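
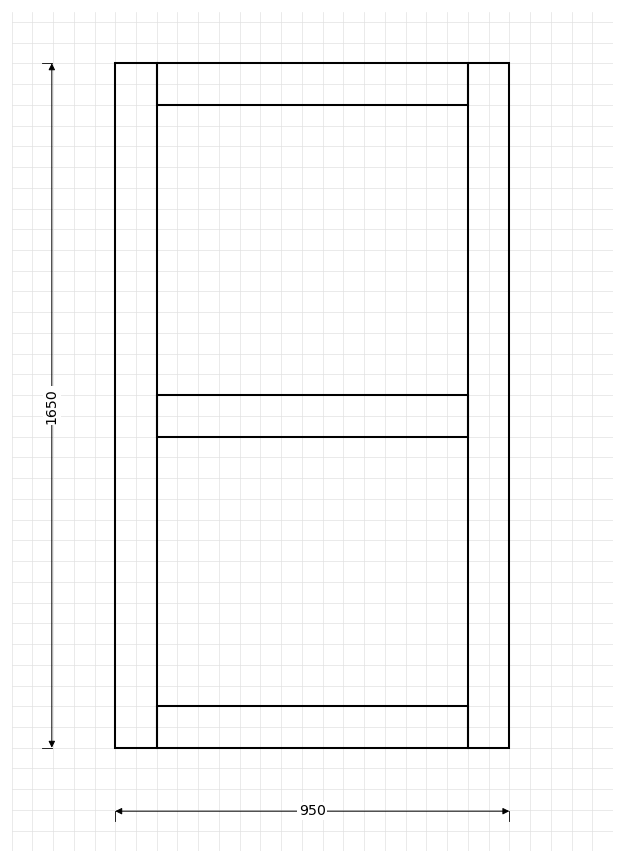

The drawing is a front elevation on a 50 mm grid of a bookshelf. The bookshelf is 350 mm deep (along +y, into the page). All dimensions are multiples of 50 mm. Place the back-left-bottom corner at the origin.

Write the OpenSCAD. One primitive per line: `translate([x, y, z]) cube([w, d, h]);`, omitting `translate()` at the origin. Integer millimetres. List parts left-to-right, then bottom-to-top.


cube([100, 350, 1650]);
translate([100, 0, 0]) cube([750, 350, 100]);
translate([100, 0, 750]) cube([750, 350, 100]);
translate([100, 0, 1550]) cube([750, 350, 100]);
translate([850, 0, 0]) cube([100, 350, 1650]);


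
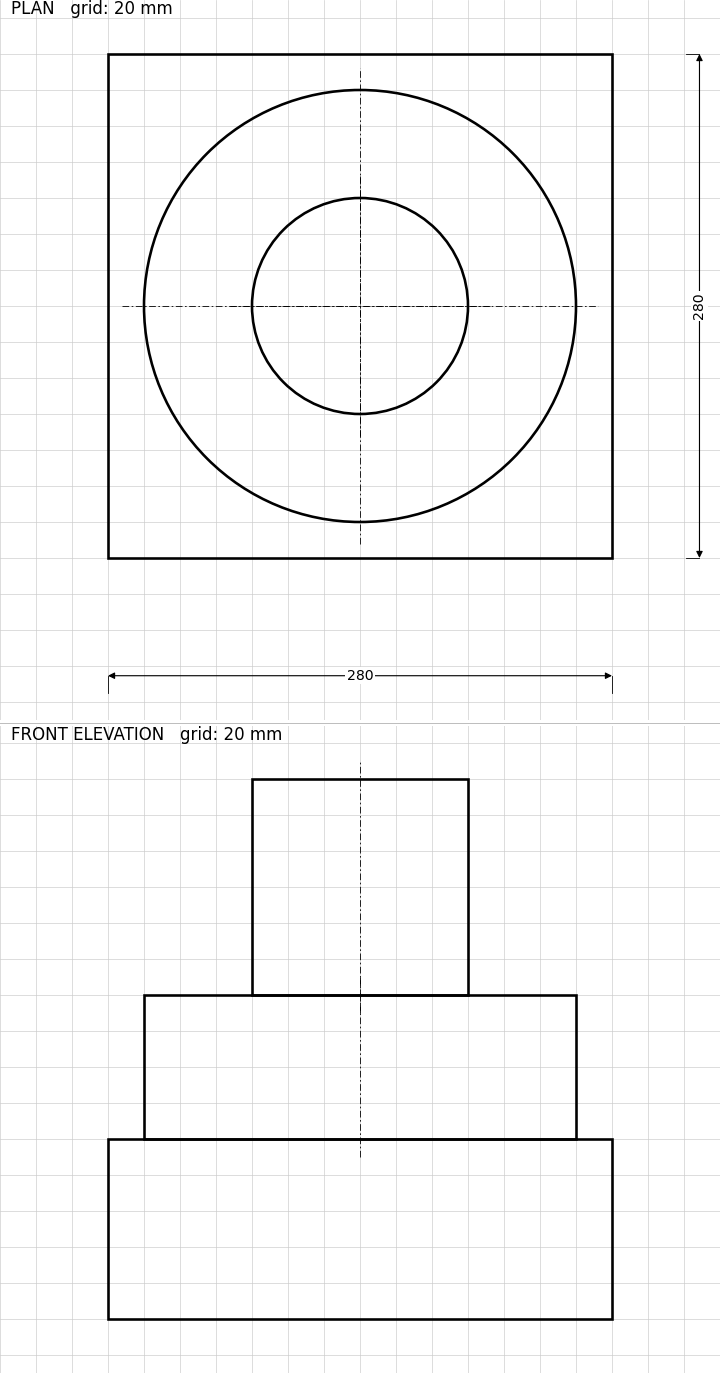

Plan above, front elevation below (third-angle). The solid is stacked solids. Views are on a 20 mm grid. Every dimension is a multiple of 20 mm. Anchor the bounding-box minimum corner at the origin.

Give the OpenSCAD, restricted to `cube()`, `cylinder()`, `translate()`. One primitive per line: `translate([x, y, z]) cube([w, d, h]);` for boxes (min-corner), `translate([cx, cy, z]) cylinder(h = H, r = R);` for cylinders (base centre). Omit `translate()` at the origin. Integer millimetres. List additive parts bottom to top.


cube([280, 280, 100]);
translate([140, 140, 100]) cylinder(h = 80, r = 120);
translate([140, 140, 180]) cylinder(h = 120, r = 60);


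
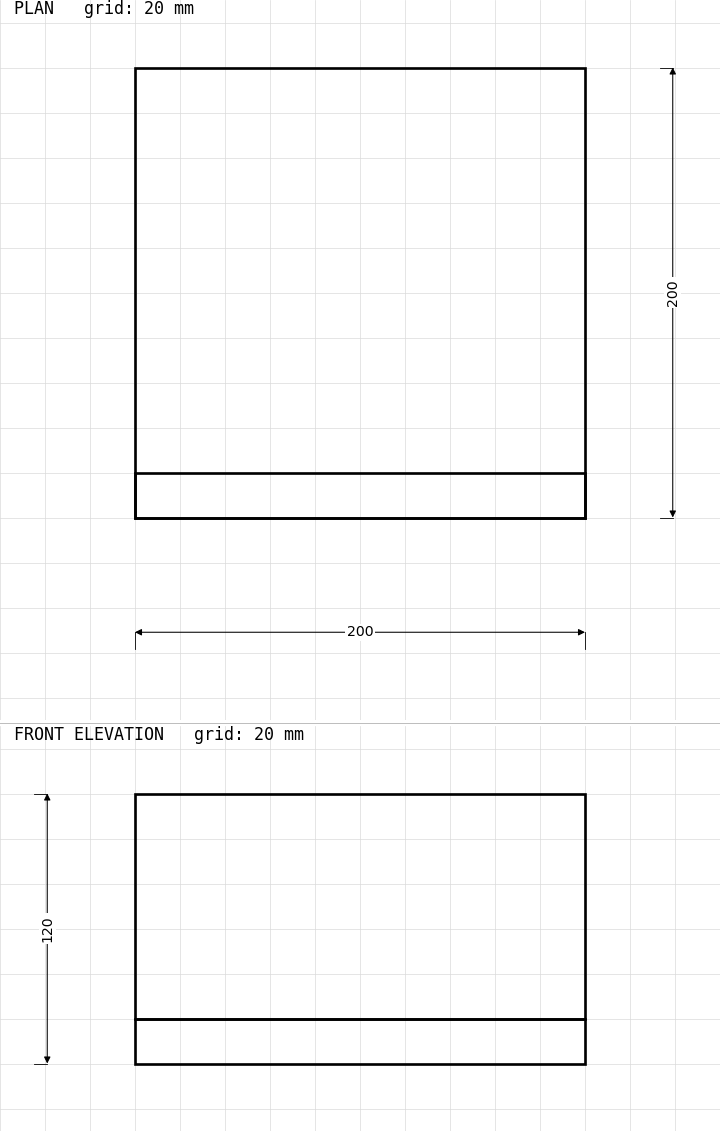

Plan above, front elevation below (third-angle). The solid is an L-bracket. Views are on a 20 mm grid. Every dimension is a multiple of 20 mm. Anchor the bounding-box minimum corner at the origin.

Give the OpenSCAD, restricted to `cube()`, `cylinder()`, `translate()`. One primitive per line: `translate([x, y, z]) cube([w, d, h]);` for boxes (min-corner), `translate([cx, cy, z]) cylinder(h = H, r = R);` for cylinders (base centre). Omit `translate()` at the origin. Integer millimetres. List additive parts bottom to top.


cube([200, 200, 20]);
translate([0, 0, 20]) cube([200, 20, 100]);


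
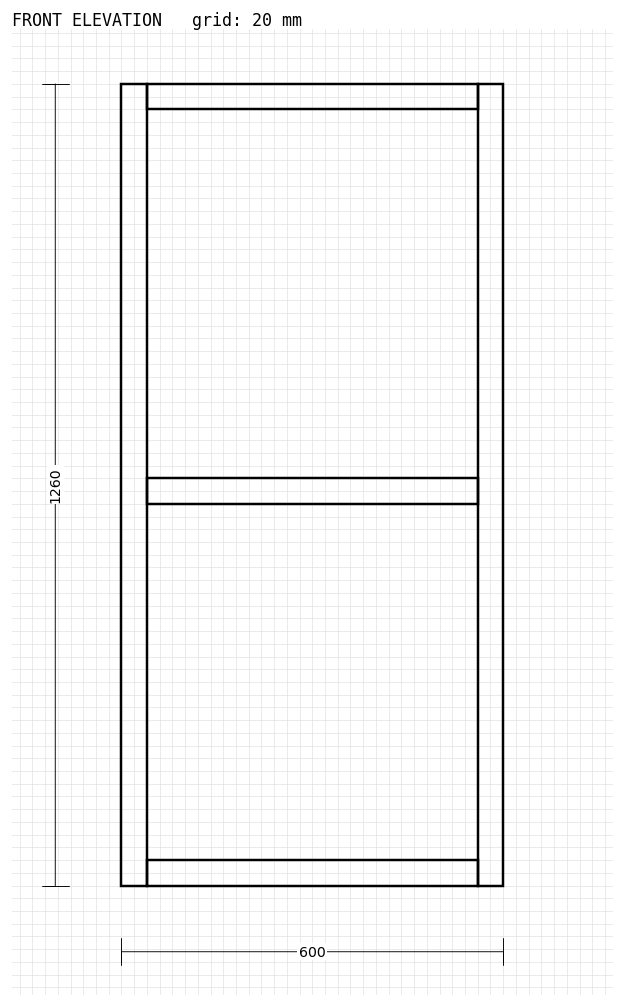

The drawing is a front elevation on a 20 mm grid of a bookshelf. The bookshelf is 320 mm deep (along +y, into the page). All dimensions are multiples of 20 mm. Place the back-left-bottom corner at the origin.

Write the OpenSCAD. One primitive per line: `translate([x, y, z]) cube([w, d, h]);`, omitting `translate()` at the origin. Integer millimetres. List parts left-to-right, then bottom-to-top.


cube([40, 320, 1260]);
translate([40, 0, 0]) cube([520, 320, 40]);
translate([40, 0, 600]) cube([520, 320, 40]);
translate([40, 0, 1220]) cube([520, 320, 40]);
translate([560, 0, 0]) cube([40, 320, 1260]);


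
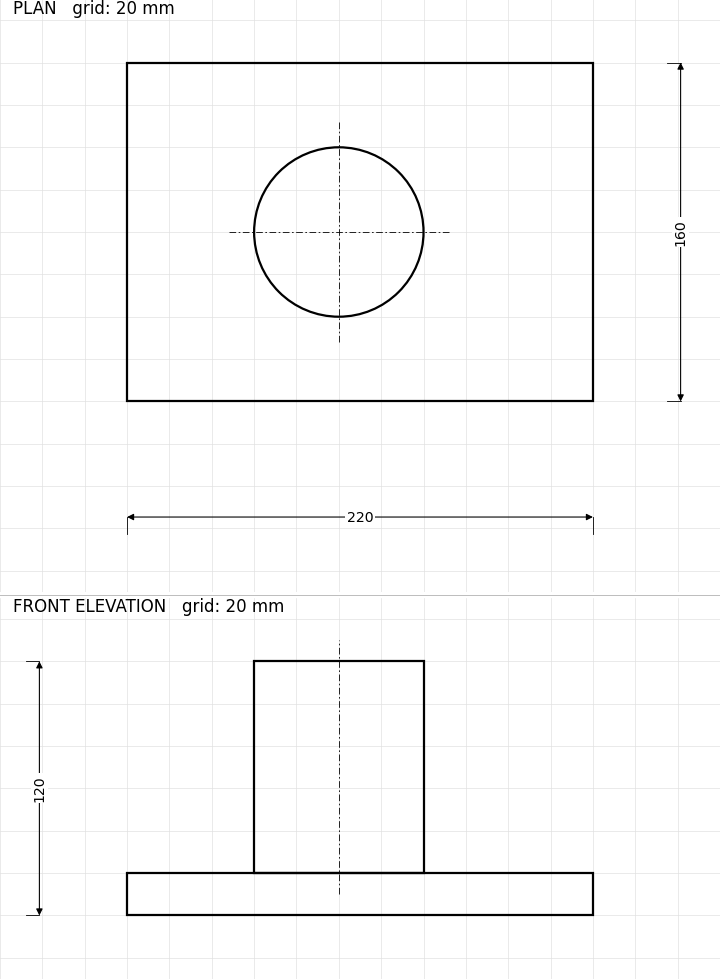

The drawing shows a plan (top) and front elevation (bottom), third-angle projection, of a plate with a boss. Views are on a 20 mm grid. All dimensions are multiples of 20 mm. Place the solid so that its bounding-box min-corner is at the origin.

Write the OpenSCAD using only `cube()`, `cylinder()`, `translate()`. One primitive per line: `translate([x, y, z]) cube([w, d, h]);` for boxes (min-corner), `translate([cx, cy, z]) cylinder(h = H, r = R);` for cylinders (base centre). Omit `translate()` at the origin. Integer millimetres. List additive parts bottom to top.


cube([220, 160, 20]);
translate([100, 80, 20]) cylinder(h = 100, r = 40);


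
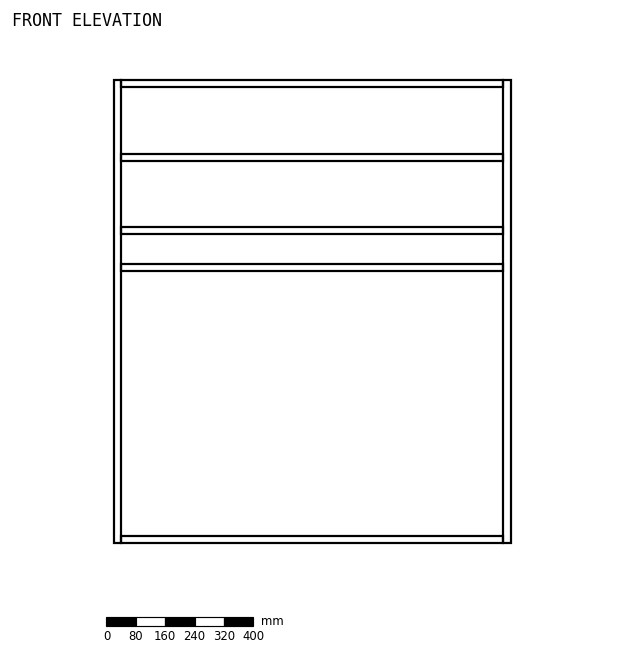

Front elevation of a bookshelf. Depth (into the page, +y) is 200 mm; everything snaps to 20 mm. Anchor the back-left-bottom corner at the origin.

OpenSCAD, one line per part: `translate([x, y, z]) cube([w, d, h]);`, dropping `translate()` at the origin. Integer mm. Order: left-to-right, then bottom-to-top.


cube([20, 200, 1260]);
translate([20, 0, 0]) cube([1040, 200, 20]);
translate([20, 0, 740]) cube([1040, 200, 20]);
translate([20, 0, 840]) cube([1040, 200, 20]);
translate([20, 0, 1040]) cube([1040, 200, 20]);
translate([20, 0, 1240]) cube([1040, 200, 20]);
translate([1060, 0, 0]) cube([20, 200, 1260]);


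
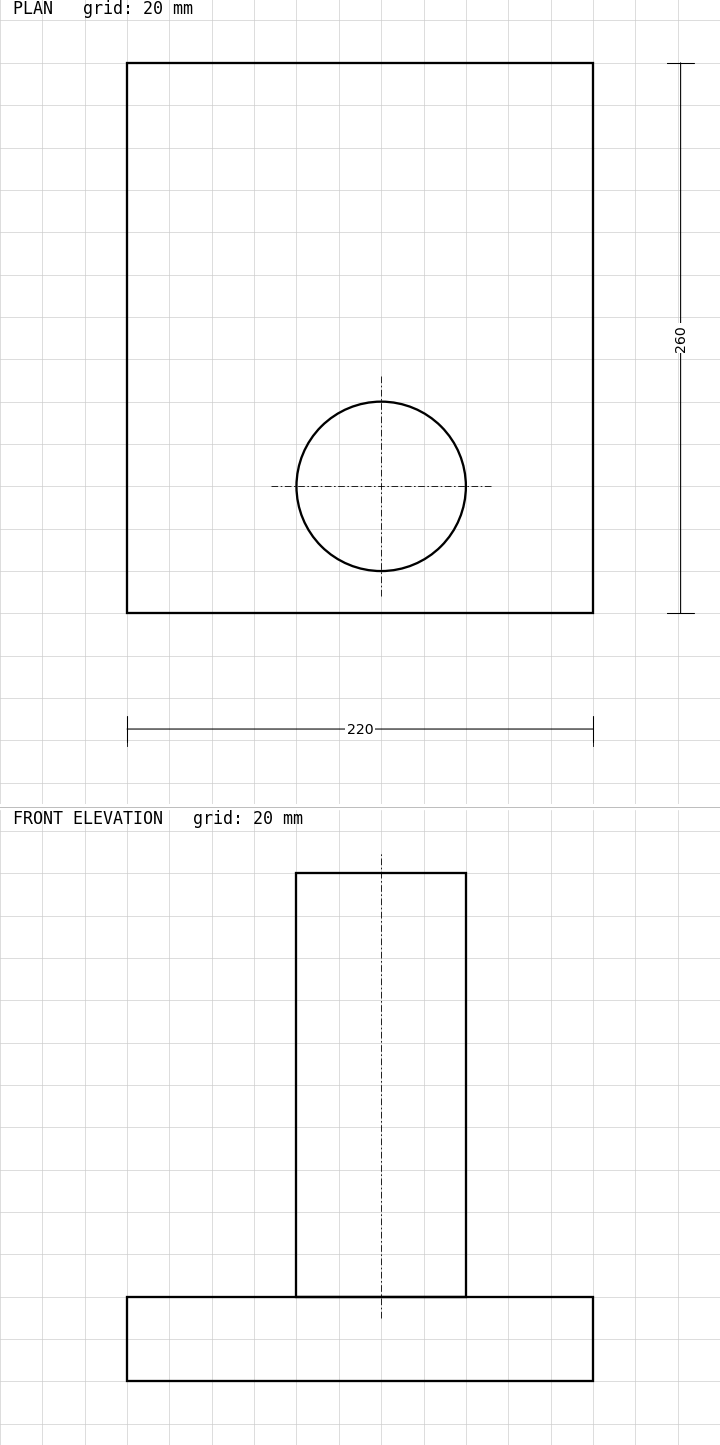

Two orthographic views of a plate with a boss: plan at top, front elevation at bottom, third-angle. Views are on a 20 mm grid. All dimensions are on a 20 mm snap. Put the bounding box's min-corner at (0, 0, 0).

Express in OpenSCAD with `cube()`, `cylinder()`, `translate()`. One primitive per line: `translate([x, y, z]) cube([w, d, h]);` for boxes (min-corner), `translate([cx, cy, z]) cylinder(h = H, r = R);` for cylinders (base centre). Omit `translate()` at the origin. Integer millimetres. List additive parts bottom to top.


cube([220, 260, 40]);
translate([120, 60, 40]) cylinder(h = 200, r = 40);


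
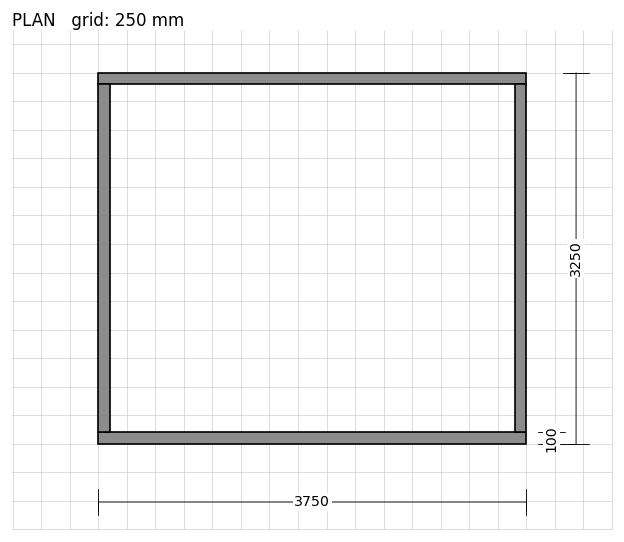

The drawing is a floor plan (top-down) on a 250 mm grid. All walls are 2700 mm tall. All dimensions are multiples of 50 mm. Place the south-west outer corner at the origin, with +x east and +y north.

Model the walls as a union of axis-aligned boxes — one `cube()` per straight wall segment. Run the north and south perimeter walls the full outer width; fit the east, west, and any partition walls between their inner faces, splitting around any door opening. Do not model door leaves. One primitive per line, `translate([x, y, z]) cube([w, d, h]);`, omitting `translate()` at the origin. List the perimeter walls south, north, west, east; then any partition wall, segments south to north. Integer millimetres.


cube([3750, 100, 2700]);
translate([0, 3150, 0]) cube([3750, 100, 2700]);
translate([0, 100, 0]) cube([100, 3050, 2700]);
translate([3650, 100, 0]) cube([100, 3050, 2700]);


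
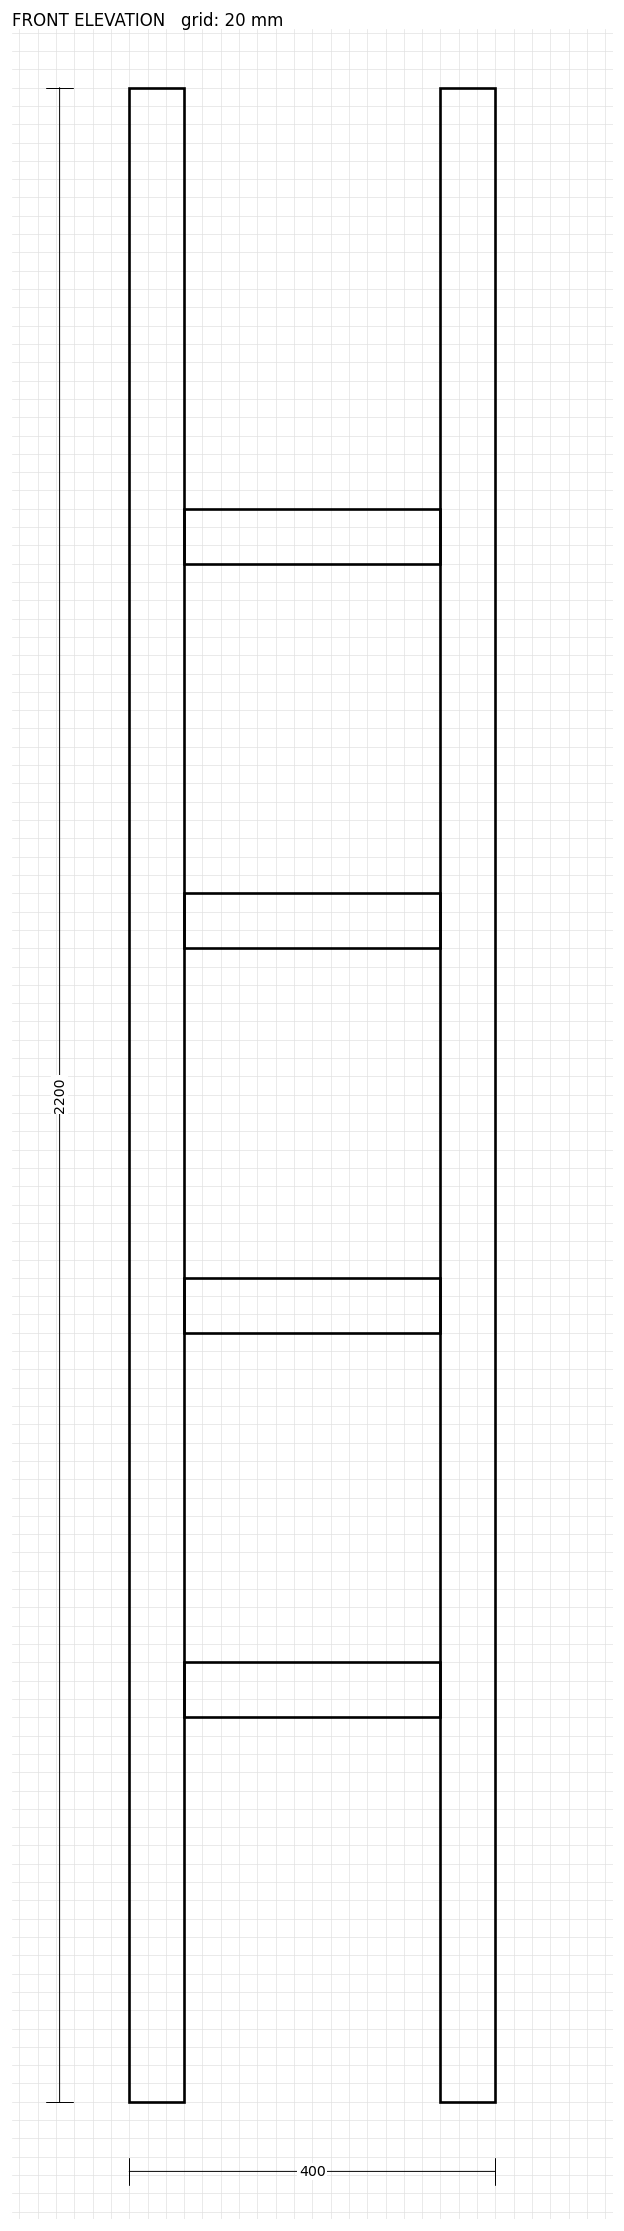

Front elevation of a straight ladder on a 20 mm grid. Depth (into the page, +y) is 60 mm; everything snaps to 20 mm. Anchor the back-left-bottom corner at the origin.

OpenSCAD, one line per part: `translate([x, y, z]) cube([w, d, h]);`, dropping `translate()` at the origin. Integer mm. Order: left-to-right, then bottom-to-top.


cube([60, 60, 2200]);
translate([60, 0, 420]) cube([280, 60, 60]);
translate([60, 0, 840]) cube([280, 60, 60]);
translate([60, 0, 1260]) cube([280, 60, 60]);
translate([60, 0, 1680]) cube([280, 60, 60]);
translate([340, 0, 0]) cube([60, 60, 2200]);


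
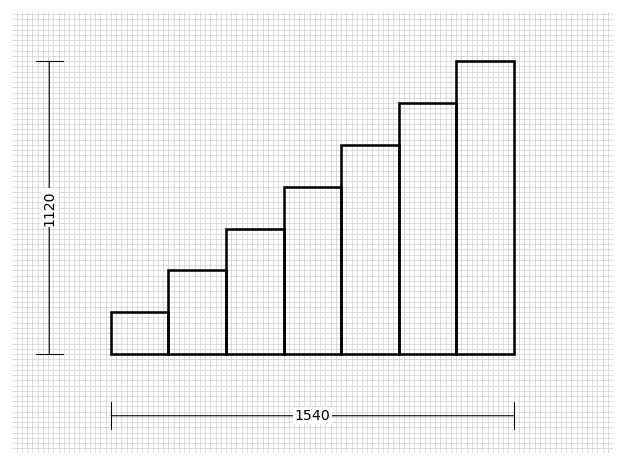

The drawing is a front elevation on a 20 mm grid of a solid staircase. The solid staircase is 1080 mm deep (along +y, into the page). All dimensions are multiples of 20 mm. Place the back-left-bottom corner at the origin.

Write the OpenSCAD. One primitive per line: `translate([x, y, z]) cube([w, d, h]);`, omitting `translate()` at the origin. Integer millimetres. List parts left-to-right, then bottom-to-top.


cube([220, 1080, 160]);
translate([220, 0, 0]) cube([220, 1080, 320]);
translate([440, 0, 0]) cube([220, 1080, 480]);
translate([660, 0, 0]) cube([220, 1080, 640]);
translate([880, 0, 0]) cube([220, 1080, 800]);
translate([1100, 0, 0]) cube([220, 1080, 960]);
translate([1320, 0, 0]) cube([220, 1080, 1120]);


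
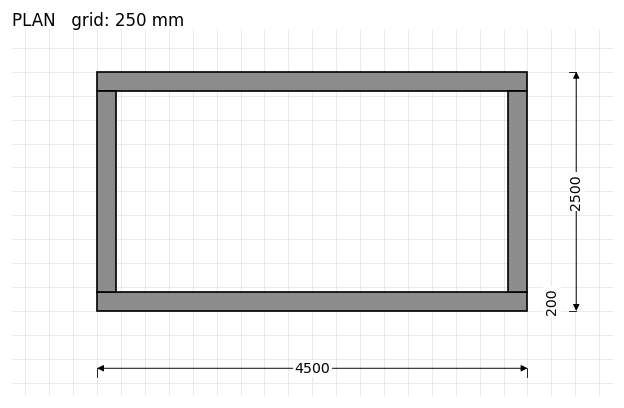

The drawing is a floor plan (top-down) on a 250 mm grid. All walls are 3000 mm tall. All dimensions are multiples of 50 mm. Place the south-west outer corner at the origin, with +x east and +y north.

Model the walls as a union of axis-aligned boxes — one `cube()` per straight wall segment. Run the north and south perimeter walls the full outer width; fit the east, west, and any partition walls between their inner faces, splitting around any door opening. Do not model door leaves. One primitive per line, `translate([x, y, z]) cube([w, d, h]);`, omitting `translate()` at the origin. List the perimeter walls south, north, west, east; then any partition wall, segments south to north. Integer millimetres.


cube([4500, 200, 3000]);
translate([0, 2300, 0]) cube([4500, 200, 3000]);
translate([0, 200, 0]) cube([200, 2100, 3000]);
translate([4300, 200, 0]) cube([200, 2100, 3000]);


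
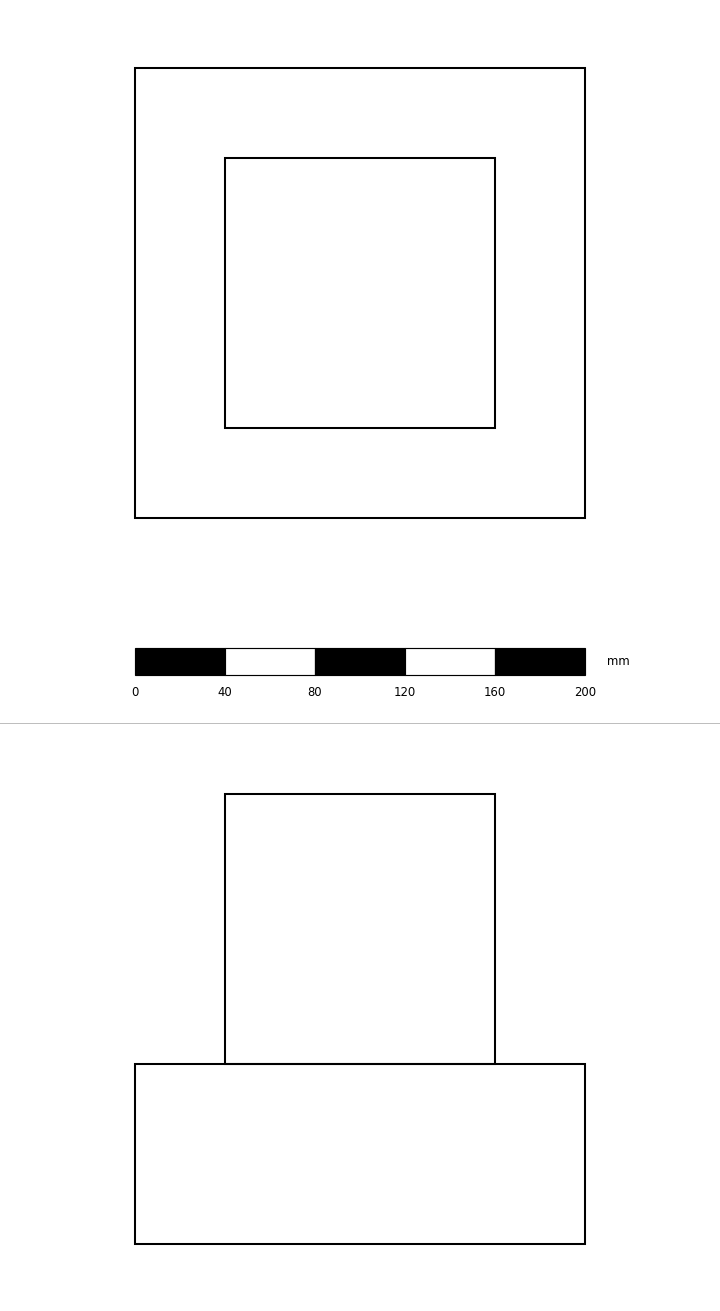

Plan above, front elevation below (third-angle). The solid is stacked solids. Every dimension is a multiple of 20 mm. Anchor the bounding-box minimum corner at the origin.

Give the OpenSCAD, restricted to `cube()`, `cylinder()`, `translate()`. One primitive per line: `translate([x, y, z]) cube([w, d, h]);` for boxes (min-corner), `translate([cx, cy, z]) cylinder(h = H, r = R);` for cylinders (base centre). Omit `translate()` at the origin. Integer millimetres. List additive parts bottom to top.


cube([200, 200, 80]);
translate([40, 40, 80]) cube([120, 120, 120]);


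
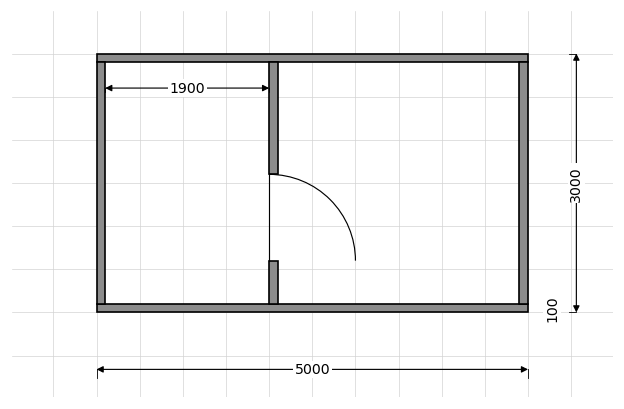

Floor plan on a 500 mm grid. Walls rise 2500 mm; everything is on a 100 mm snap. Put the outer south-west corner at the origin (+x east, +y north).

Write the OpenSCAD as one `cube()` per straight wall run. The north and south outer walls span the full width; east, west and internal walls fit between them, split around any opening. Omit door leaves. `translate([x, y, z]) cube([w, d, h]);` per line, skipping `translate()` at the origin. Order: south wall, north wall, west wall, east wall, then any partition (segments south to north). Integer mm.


cube([5000, 100, 2500]);
translate([0, 2900, 0]) cube([5000, 100, 2500]);
translate([0, 100, 0]) cube([100, 2800, 2500]);
translate([4900, 100, 0]) cube([100, 2800, 2500]);
translate([2000, 100, 0]) cube([100, 500, 2500]);
translate([2000, 1600, 0]) cube([100, 1300, 2500]);


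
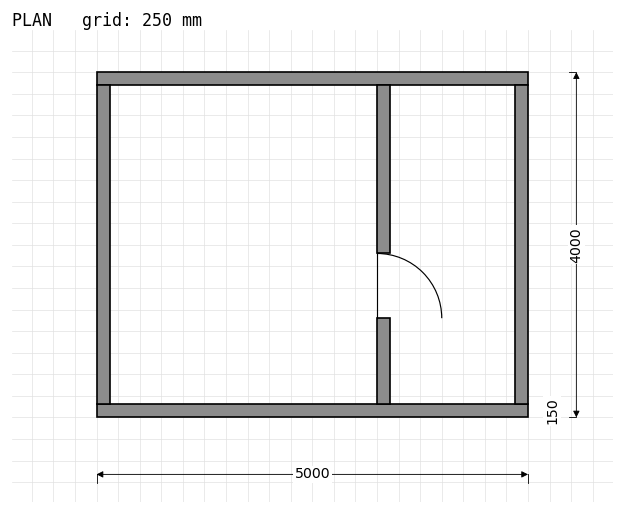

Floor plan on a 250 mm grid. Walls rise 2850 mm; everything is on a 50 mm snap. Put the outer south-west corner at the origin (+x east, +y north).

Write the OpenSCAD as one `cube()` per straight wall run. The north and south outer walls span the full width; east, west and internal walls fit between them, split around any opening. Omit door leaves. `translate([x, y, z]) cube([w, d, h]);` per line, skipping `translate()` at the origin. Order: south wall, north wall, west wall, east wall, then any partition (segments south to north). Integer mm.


cube([5000, 150, 2850]);
translate([0, 3850, 0]) cube([5000, 150, 2850]);
translate([0, 150, 0]) cube([150, 3700, 2850]);
translate([4850, 150, 0]) cube([150, 3700, 2850]);
translate([3250, 150, 0]) cube([150, 1000, 2850]);
translate([3250, 1900, 0]) cube([150, 1950, 2850]);


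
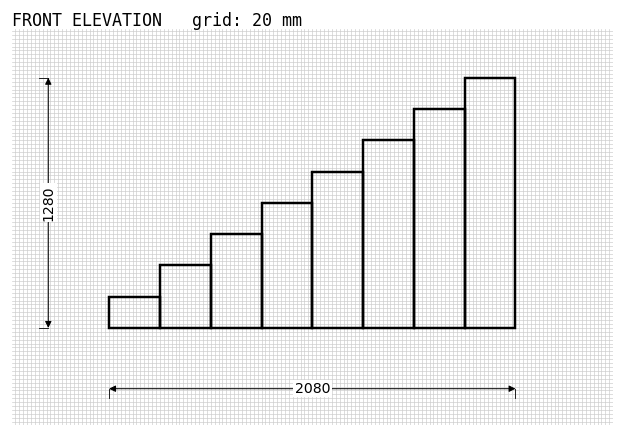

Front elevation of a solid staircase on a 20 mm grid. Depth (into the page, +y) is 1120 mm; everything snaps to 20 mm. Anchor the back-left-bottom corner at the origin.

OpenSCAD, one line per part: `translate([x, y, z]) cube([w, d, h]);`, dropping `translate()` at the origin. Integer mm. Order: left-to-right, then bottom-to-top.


cube([260, 1120, 160]);
translate([260, 0, 0]) cube([260, 1120, 320]);
translate([520, 0, 0]) cube([260, 1120, 480]);
translate([780, 0, 0]) cube([260, 1120, 640]);
translate([1040, 0, 0]) cube([260, 1120, 800]);
translate([1300, 0, 0]) cube([260, 1120, 960]);
translate([1560, 0, 0]) cube([260, 1120, 1120]);
translate([1820, 0, 0]) cube([260, 1120, 1280]);


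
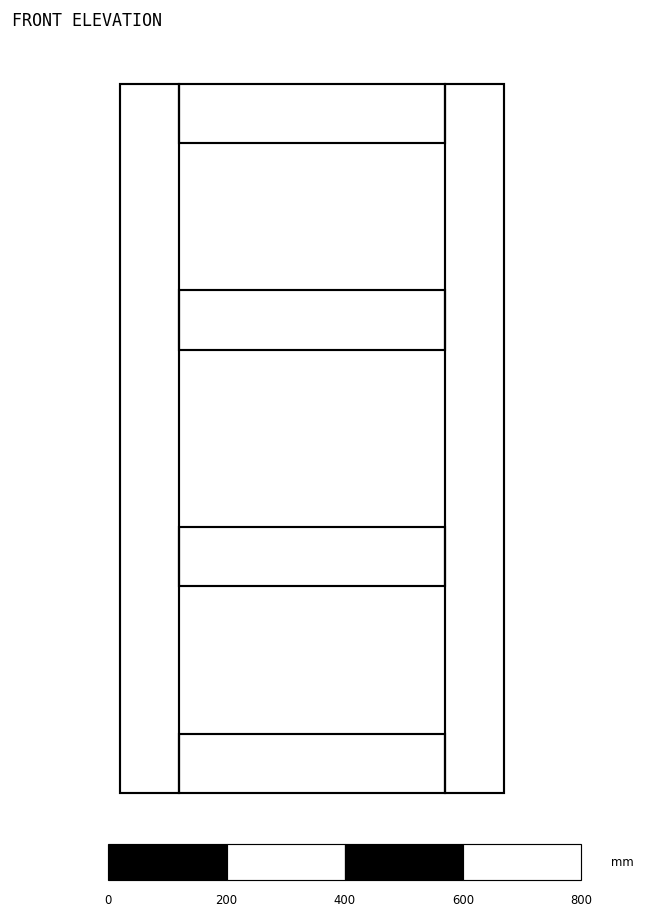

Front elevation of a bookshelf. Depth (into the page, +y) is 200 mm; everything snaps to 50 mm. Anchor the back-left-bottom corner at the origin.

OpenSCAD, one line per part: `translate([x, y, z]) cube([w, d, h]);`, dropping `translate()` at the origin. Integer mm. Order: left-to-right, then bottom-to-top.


cube([100, 200, 1200]);
translate([100, 0, 0]) cube([450, 200, 100]);
translate([100, 0, 350]) cube([450, 200, 100]);
translate([100, 0, 750]) cube([450, 200, 100]);
translate([100, 0, 1100]) cube([450, 200, 100]);
translate([550, 0, 0]) cube([100, 200, 1200]);


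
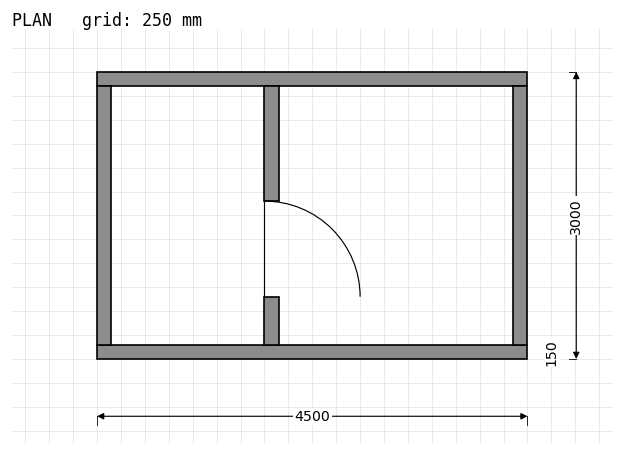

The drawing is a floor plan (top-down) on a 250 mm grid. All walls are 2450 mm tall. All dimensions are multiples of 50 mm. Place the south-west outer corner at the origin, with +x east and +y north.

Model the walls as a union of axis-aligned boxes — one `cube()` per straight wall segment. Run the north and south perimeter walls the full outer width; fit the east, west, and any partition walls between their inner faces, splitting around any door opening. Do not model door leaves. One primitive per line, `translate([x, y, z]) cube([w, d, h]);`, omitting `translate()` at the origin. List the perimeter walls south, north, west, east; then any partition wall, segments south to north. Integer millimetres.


cube([4500, 150, 2450]);
translate([0, 2850, 0]) cube([4500, 150, 2450]);
translate([0, 150, 0]) cube([150, 2700, 2450]);
translate([4350, 150, 0]) cube([150, 2700, 2450]);
translate([1750, 150, 0]) cube([150, 500, 2450]);
translate([1750, 1650, 0]) cube([150, 1200, 2450]);


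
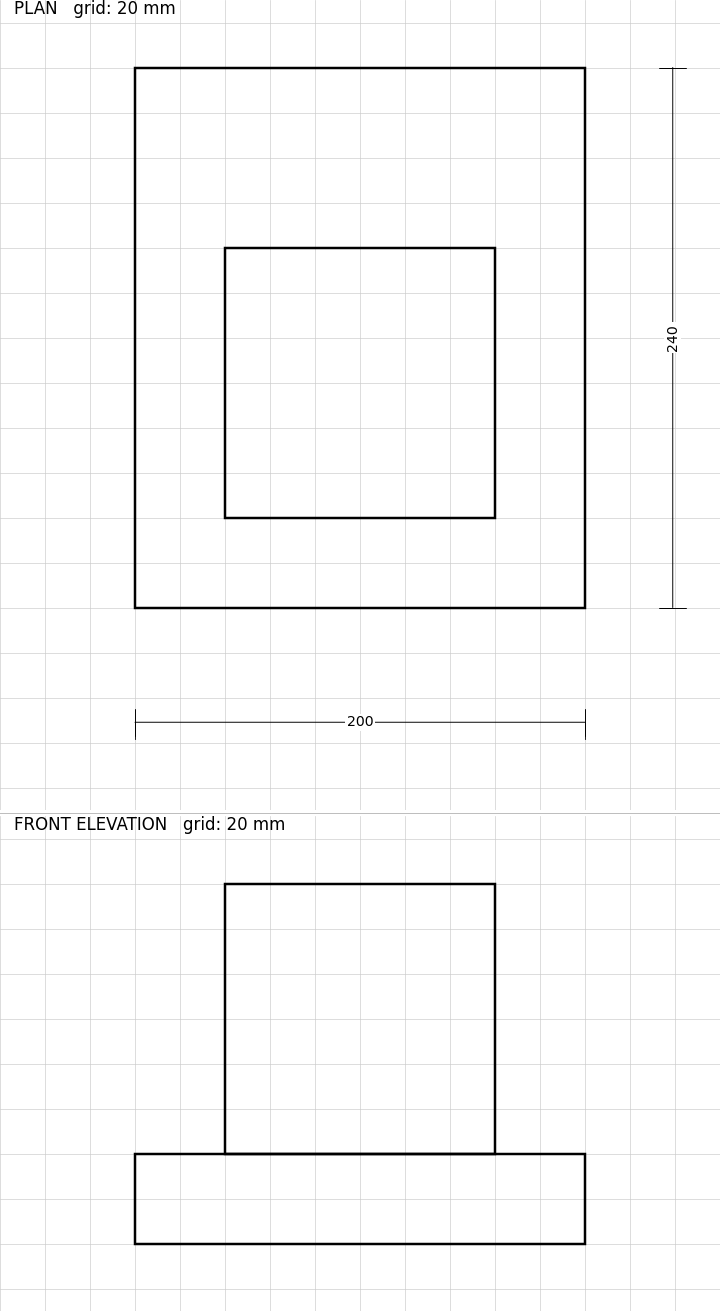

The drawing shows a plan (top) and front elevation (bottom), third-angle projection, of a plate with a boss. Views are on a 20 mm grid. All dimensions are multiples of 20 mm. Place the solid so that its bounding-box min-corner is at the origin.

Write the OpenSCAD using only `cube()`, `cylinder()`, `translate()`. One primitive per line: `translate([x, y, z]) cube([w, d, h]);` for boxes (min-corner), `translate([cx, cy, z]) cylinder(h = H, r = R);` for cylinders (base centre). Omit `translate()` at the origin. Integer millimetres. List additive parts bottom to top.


cube([200, 240, 40]);
translate([40, 40, 40]) cube([120, 120, 120]);


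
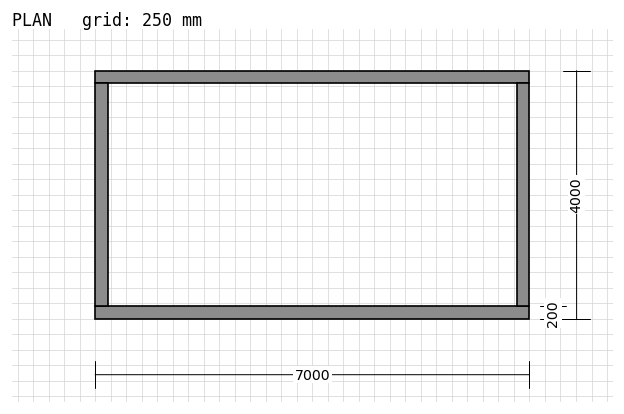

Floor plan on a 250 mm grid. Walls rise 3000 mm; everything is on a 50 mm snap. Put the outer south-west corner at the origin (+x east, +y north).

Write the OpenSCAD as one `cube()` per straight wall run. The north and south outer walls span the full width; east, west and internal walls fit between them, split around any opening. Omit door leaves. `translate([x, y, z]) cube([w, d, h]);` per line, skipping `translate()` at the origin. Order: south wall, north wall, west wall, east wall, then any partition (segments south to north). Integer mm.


cube([7000, 200, 3000]);
translate([0, 3800, 0]) cube([7000, 200, 3000]);
translate([0, 200, 0]) cube([200, 3600, 3000]);
translate([6800, 200, 0]) cube([200, 3600, 3000]);


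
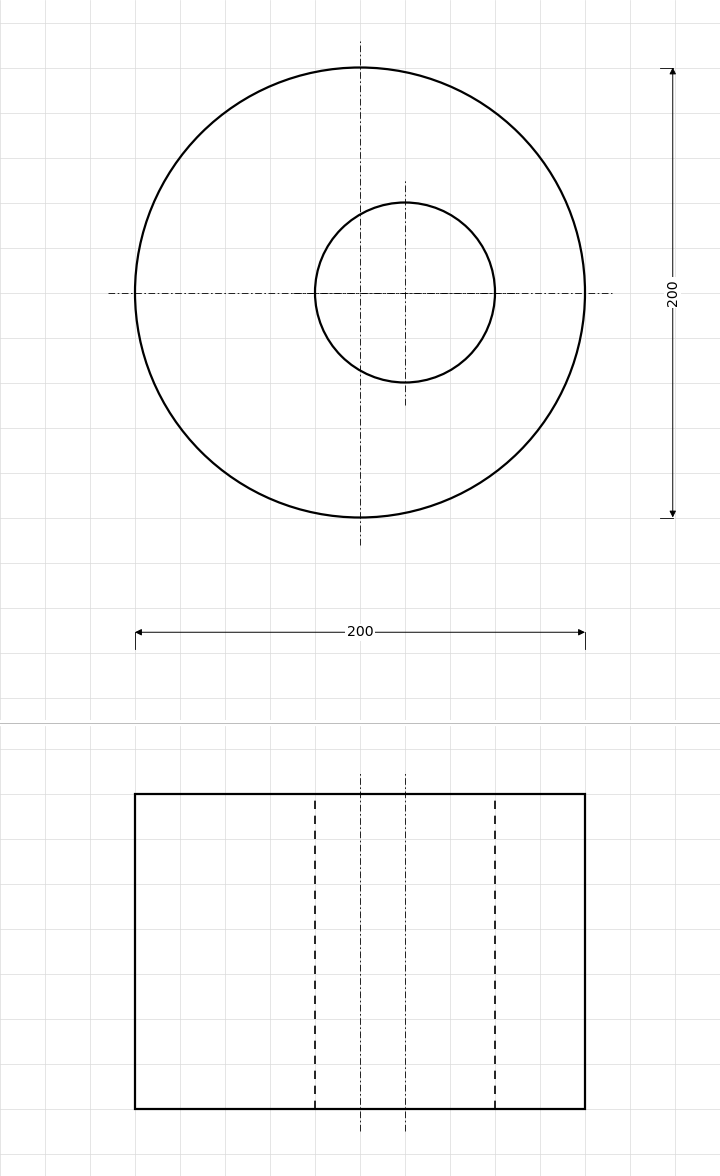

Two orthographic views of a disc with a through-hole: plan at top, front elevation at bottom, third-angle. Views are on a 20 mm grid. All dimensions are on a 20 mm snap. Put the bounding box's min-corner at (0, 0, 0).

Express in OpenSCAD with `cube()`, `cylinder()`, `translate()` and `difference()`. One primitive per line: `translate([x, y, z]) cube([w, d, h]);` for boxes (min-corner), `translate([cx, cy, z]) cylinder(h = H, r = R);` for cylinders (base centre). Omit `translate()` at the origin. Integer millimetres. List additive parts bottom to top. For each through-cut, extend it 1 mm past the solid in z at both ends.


difference() {
  translate([100, 100, 0]) cylinder(h = 140, r = 100);
  translate([120, 100, -1]) cylinder(h = 142, r = 40);
}


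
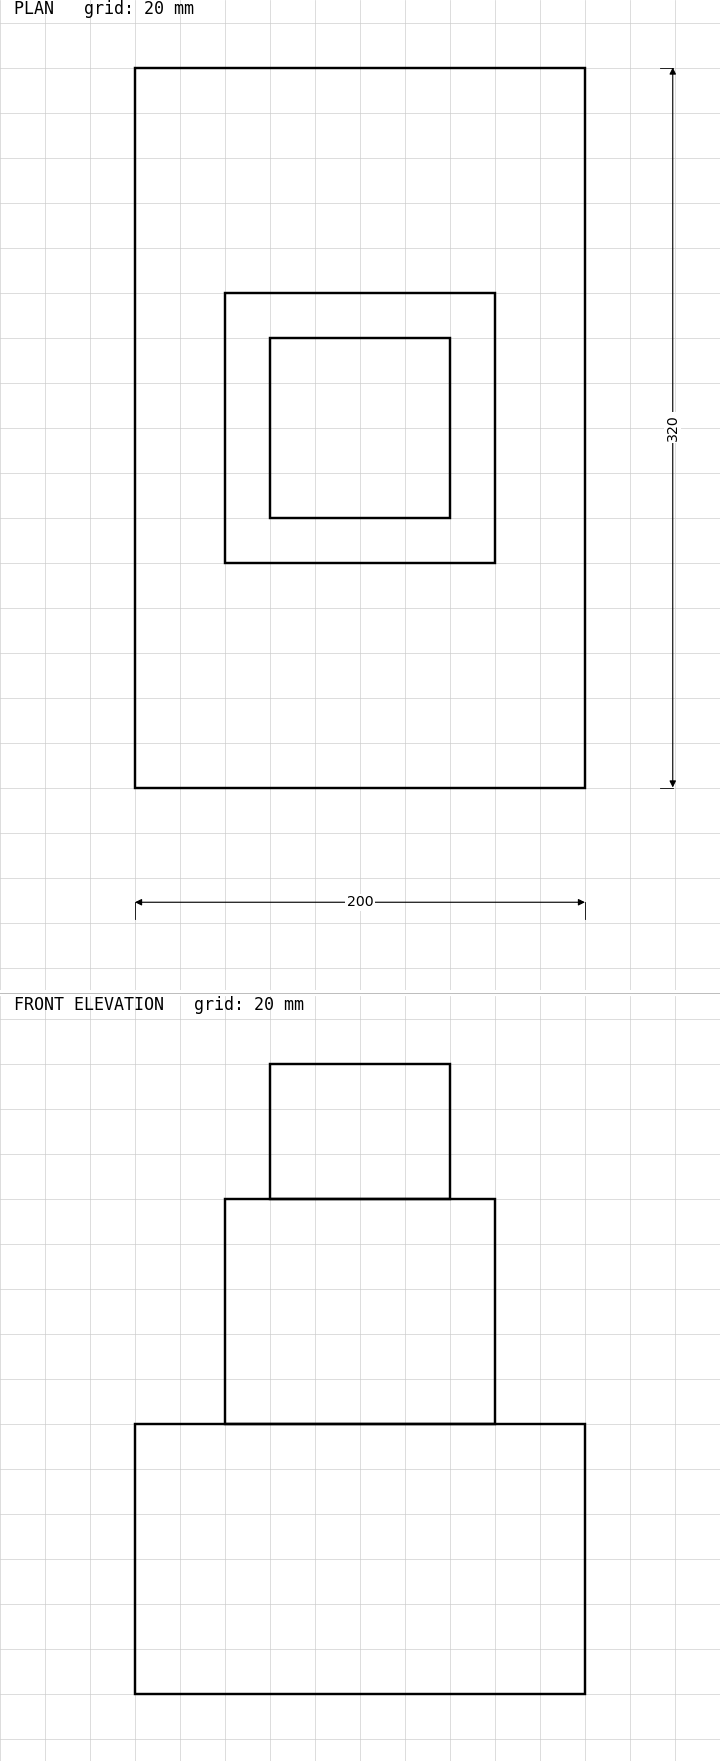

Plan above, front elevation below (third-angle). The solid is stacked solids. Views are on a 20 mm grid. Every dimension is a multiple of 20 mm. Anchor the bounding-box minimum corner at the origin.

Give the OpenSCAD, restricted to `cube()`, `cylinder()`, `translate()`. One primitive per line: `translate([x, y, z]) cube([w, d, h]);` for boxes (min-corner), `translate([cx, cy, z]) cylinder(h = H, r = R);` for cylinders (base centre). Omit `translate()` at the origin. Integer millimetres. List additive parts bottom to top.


cube([200, 320, 120]);
translate([40, 100, 120]) cube([120, 120, 100]);
translate([60, 120, 220]) cube([80, 80, 60]);


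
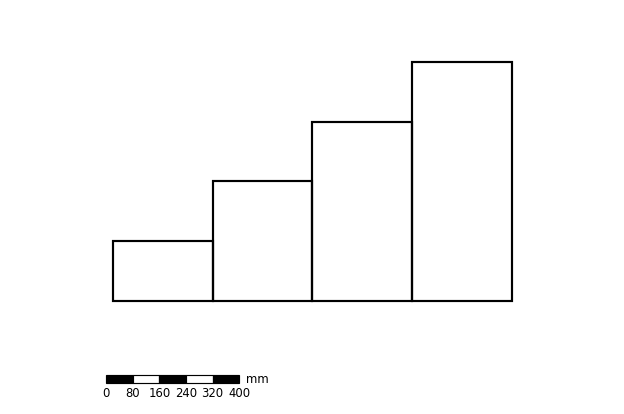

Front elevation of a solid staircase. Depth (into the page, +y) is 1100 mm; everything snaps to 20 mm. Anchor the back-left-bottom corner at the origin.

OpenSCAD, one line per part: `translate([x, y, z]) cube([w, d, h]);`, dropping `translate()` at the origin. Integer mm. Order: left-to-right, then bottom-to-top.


cube([300, 1100, 180]);
translate([300, 0, 0]) cube([300, 1100, 360]);
translate([600, 0, 0]) cube([300, 1100, 540]);
translate([900, 0, 0]) cube([300, 1100, 720]);


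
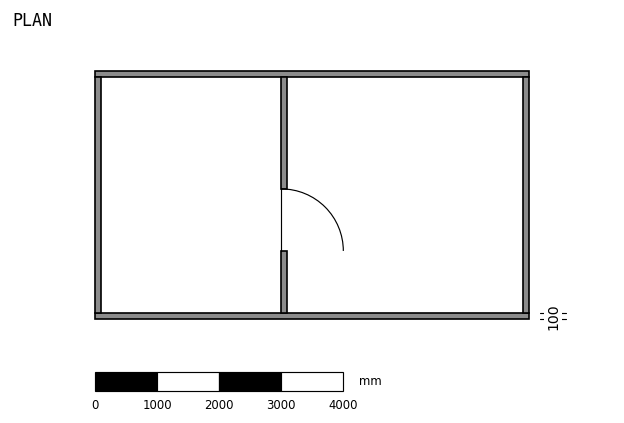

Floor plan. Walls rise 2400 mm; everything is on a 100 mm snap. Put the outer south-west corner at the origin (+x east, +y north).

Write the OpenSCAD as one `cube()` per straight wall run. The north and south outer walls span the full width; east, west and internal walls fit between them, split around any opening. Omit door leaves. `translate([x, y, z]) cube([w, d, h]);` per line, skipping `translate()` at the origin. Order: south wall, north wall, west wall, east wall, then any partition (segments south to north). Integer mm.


cube([7000, 100, 2400]);
translate([0, 3900, 0]) cube([7000, 100, 2400]);
translate([0, 100, 0]) cube([100, 3800, 2400]);
translate([6900, 100, 0]) cube([100, 3800, 2400]);
translate([3000, 100, 0]) cube([100, 1000, 2400]);
translate([3000, 2100, 0]) cube([100, 1800, 2400]);


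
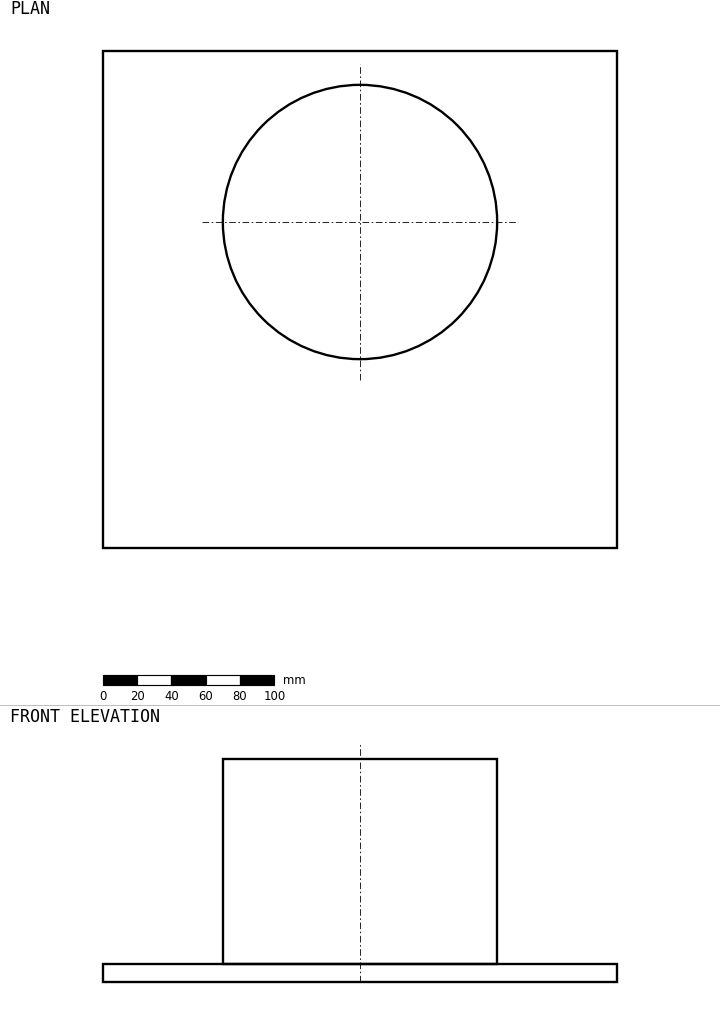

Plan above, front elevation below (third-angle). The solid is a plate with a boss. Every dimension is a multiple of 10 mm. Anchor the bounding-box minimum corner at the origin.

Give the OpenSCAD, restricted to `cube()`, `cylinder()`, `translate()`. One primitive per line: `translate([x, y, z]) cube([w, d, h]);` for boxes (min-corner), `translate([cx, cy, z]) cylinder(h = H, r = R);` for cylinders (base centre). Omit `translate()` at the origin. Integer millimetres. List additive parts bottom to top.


cube([300, 290, 10]);
translate([150, 190, 10]) cylinder(h = 120, r = 80);


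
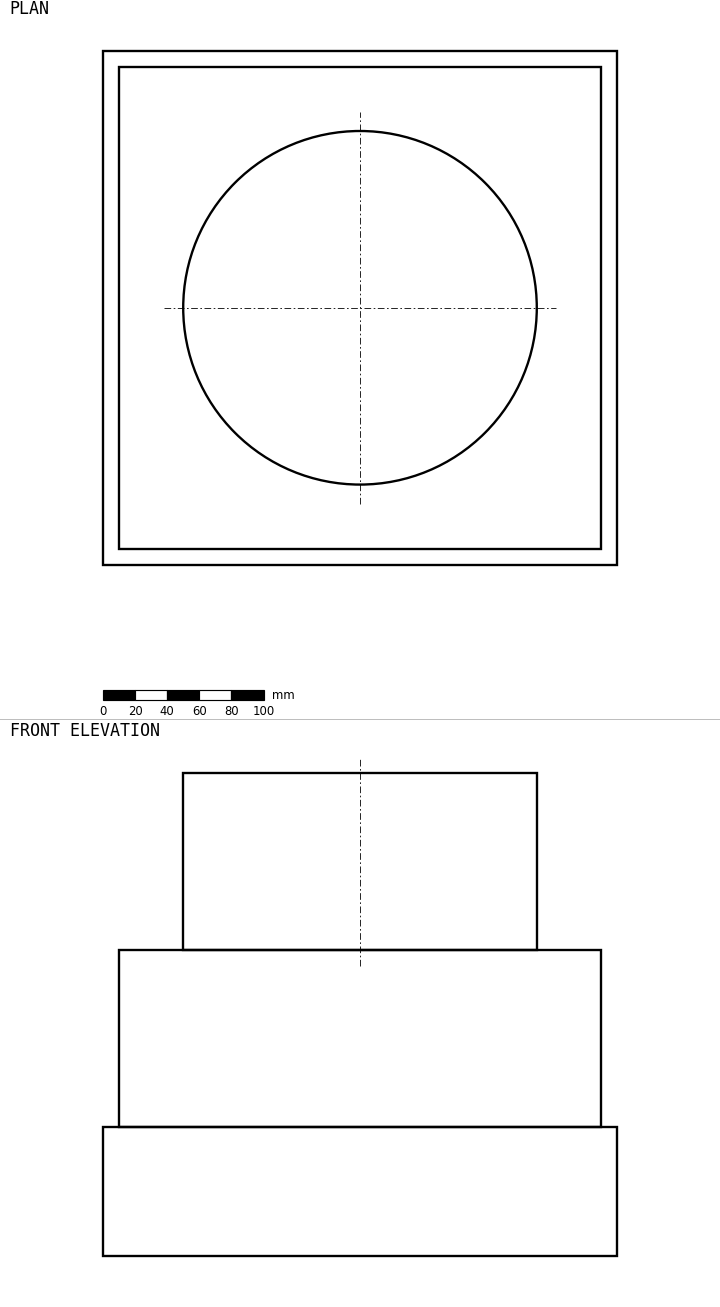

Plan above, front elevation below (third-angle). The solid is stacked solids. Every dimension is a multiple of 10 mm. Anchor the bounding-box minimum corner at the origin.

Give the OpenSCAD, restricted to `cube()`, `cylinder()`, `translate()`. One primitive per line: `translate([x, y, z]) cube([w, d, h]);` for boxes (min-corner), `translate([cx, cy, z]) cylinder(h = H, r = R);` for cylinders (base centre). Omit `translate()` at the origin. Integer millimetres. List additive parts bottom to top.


cube([320, 320, 80]);
translate([10, 10, 80]) cube([300, 300, 110]);
translate([160, 160, 190]) cylinder(h = 110, r = 110);


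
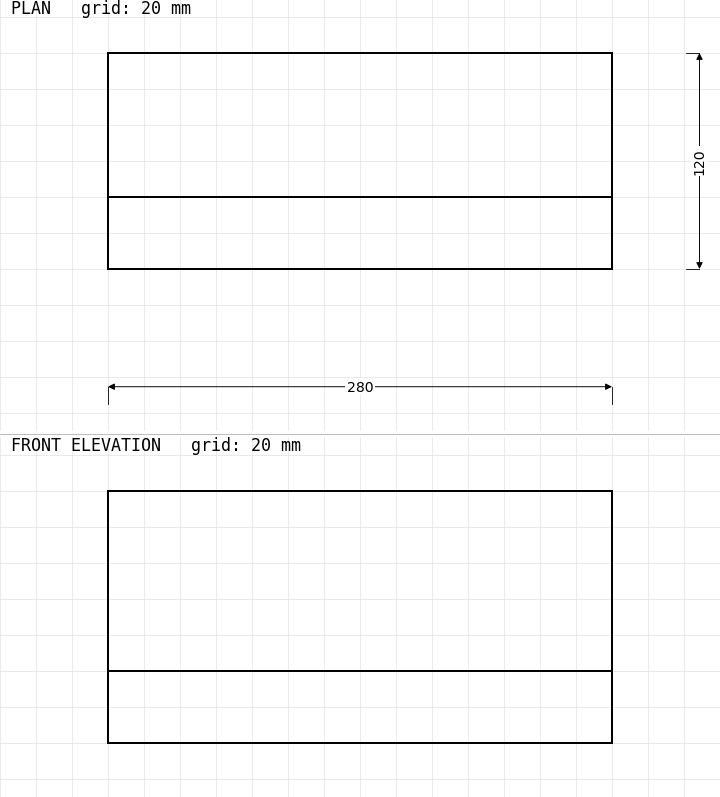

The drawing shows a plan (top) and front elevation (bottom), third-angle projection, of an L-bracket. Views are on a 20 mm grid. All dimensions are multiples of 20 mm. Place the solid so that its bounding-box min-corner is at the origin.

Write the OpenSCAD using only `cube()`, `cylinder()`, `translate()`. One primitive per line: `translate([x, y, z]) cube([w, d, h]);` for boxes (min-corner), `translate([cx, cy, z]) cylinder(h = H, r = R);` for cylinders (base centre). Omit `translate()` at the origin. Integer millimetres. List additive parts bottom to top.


cube([280, 120, 40]);
translate([0, 0, 40]) cube([280, 40, 100]);


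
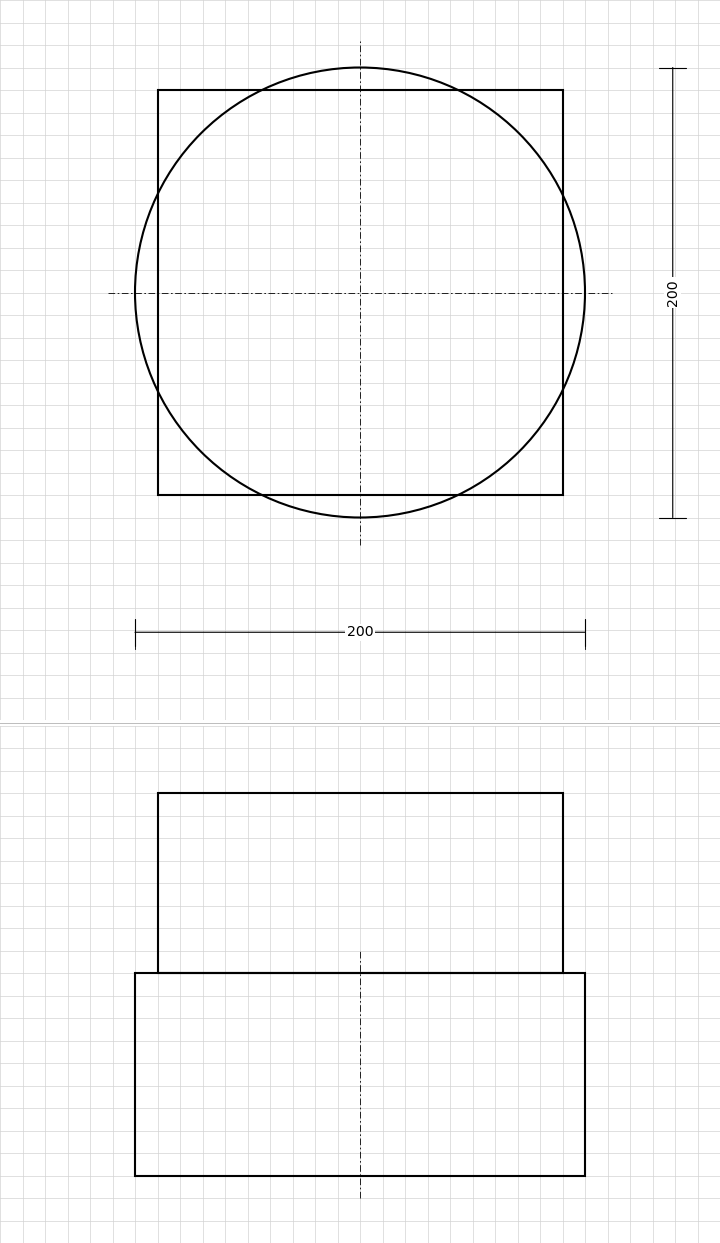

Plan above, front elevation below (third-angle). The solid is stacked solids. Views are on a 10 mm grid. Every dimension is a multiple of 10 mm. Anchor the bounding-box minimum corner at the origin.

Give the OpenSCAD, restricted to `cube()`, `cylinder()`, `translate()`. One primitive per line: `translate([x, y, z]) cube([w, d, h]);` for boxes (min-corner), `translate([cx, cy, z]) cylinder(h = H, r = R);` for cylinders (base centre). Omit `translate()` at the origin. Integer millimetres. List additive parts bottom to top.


translate([100, 100, 0]) cylinder(h = 90, r = 100);
translate([10, 10, 90]) cube([180, 180, 80]);


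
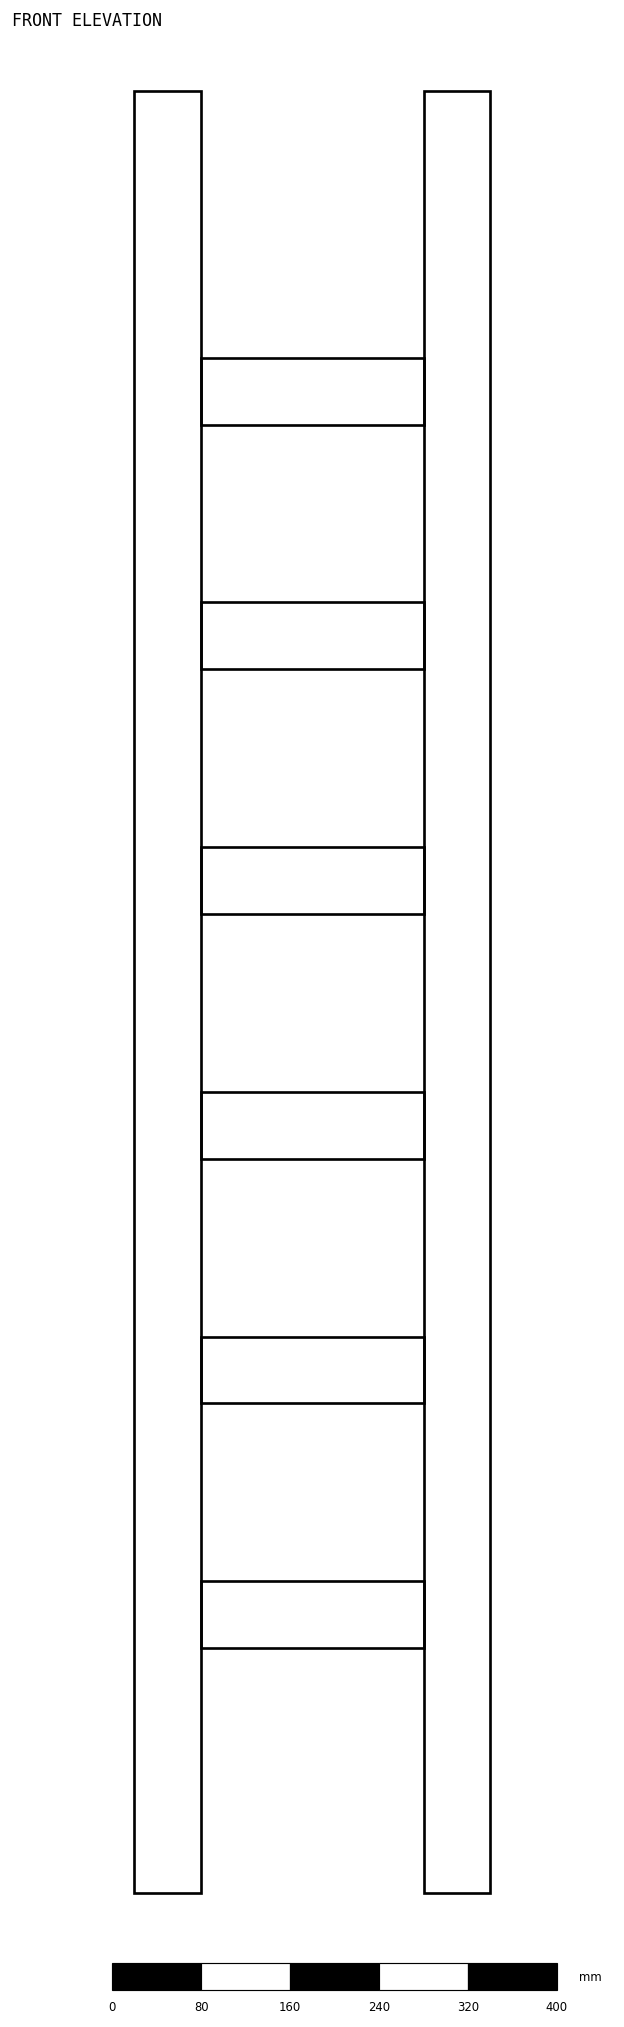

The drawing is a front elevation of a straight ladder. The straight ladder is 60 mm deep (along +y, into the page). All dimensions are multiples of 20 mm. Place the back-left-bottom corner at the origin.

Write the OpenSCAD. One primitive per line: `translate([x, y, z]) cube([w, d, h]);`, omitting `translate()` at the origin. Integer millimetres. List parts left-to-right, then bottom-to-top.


cube([60, 60, 1620]);
translate([60, 0, 220]) cube([200, 60, 60]);
translate([60, 0, 440]) cube([200, 60, 60]);
translate([60, 0, 660]) cube([200, 60, 60]);
translate([60, 0, 880]) cube([200, 60, 60]);
translate([60, 0, 1100]) cube([200, 60, 60]);
translate([60, 0, 1320]) cube([200, 60, 60]);
translate([260, 0, 0]) cube([60, 60, 1620]);


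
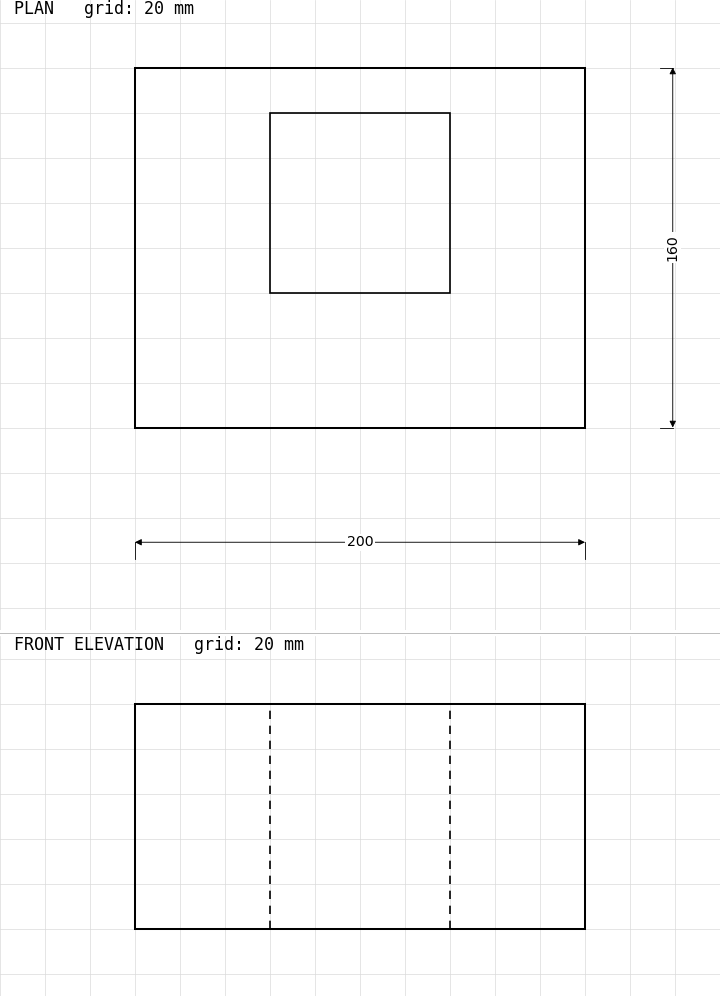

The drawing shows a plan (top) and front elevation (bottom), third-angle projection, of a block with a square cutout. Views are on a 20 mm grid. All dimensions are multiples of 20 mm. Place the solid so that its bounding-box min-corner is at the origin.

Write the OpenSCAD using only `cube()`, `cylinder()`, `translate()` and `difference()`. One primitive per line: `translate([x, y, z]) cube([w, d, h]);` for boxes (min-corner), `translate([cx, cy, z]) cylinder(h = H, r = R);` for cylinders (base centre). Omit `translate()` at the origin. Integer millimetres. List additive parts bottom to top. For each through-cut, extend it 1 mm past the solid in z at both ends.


difference() {
  cube([200, 160, 100]);
  translate([60, 60, -1]) cube([80, 80, 102]);
}


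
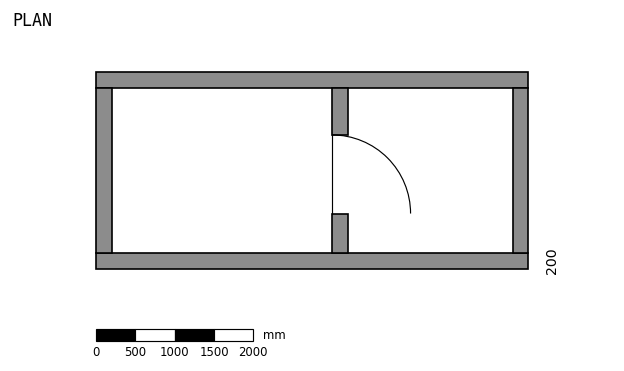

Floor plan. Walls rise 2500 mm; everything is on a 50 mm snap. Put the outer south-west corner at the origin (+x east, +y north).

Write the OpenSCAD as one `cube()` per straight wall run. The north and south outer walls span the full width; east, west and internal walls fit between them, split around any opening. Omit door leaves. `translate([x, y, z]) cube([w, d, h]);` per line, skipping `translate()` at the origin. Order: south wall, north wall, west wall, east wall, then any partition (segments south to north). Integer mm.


cube([5500, 200, 2500]);
translate([0, 2300, 0]) cube([5500, 200, 2500]);
translate([0, 200, 0]) cube([200, 2100, 2500]);
translate([5300, 200, 0]) cube([200, 2100, 2500]);
translate([3000, 200, 0]) cube([200, 500, 2500]);
translate([3000, 1700, 0]) cube([200, 600, 2500]);


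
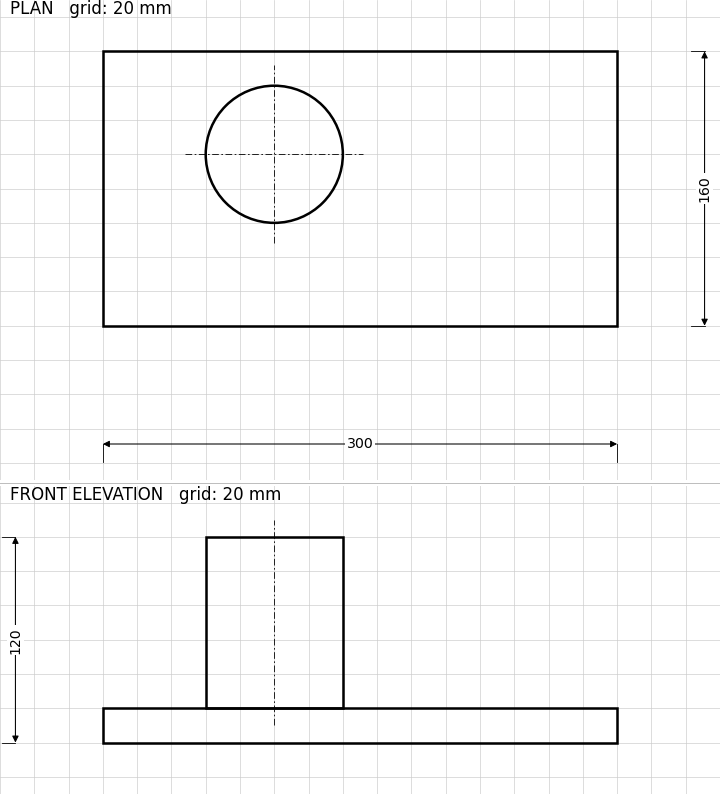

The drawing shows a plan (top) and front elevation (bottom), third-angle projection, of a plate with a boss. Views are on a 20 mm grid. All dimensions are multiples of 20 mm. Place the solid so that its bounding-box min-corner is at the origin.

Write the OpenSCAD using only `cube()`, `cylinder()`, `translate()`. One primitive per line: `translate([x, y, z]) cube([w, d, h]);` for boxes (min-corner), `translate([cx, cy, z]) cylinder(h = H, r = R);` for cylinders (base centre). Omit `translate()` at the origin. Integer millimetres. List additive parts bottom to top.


cube([300, 160, 20]);
translate([100, 100, 20]) cylinder(h = 100, r = 40);


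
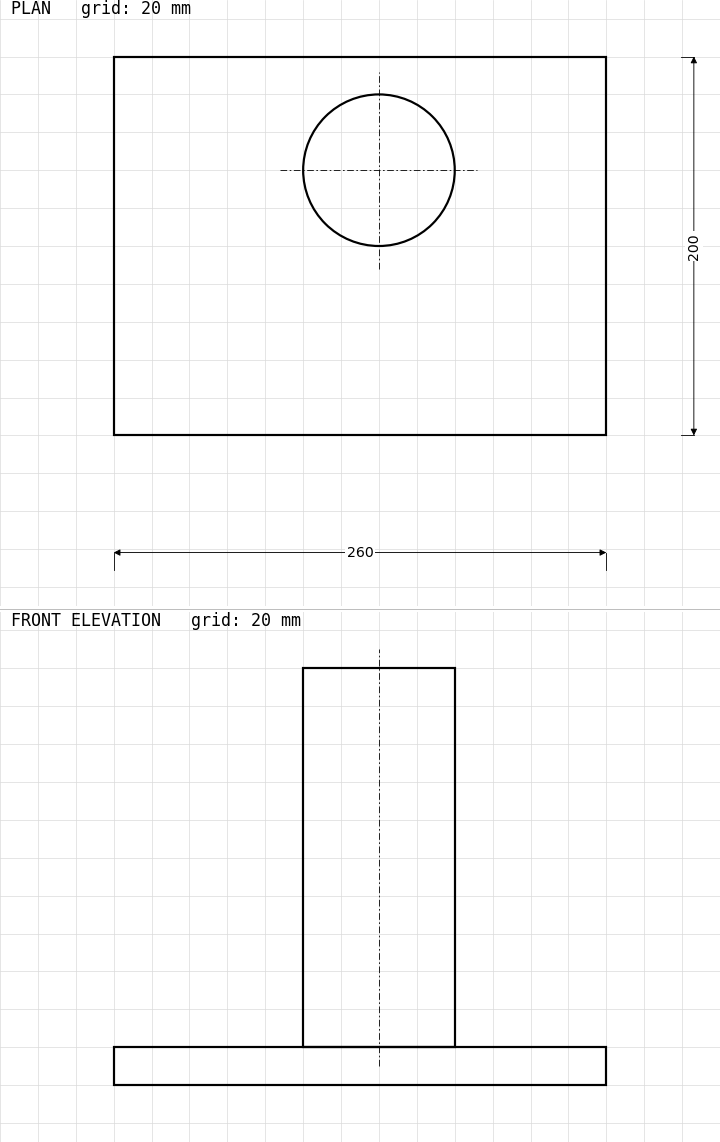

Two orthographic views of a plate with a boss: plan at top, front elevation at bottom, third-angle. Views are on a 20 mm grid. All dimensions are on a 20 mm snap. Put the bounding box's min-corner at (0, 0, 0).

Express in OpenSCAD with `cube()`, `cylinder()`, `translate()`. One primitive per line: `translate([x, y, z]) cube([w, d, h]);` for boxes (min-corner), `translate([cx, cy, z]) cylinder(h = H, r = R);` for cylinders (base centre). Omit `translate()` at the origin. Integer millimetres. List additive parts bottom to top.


cube([260, 200, 20]);
translate([140, 140, 20]) cylinder(h = 200, r = 40);


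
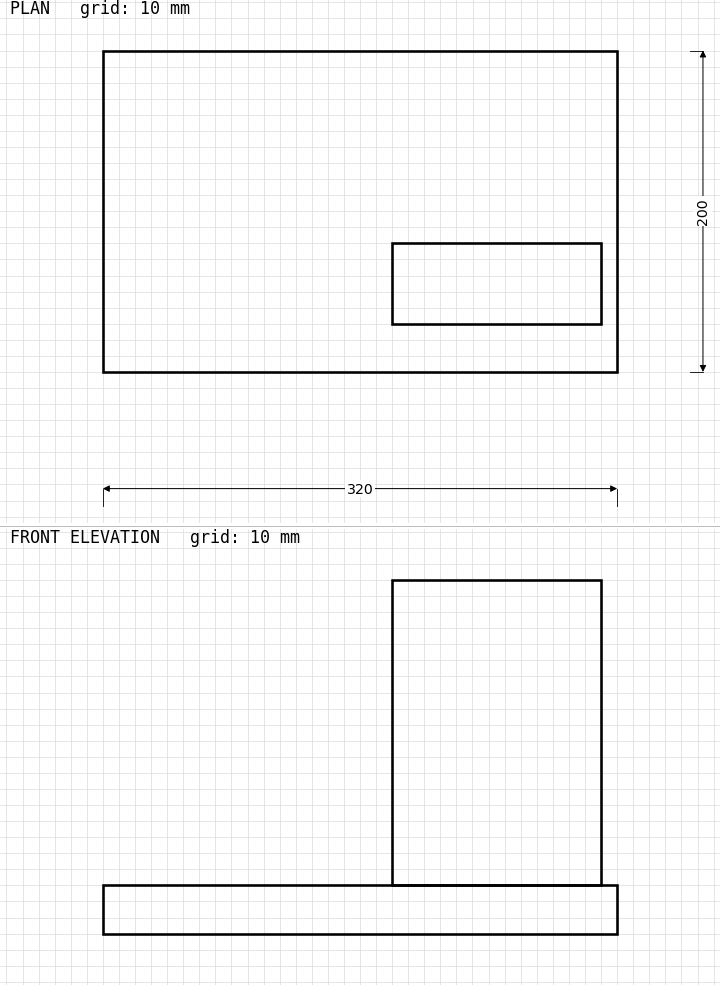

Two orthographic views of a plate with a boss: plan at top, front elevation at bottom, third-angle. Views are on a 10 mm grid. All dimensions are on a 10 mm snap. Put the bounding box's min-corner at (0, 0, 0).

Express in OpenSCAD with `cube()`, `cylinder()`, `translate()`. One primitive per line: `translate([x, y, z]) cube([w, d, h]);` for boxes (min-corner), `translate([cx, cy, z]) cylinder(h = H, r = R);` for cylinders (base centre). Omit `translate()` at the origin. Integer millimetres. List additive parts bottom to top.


cube([320, 200, 30]);
translate([180, 30, 30]) cube([130, 50, 190]);


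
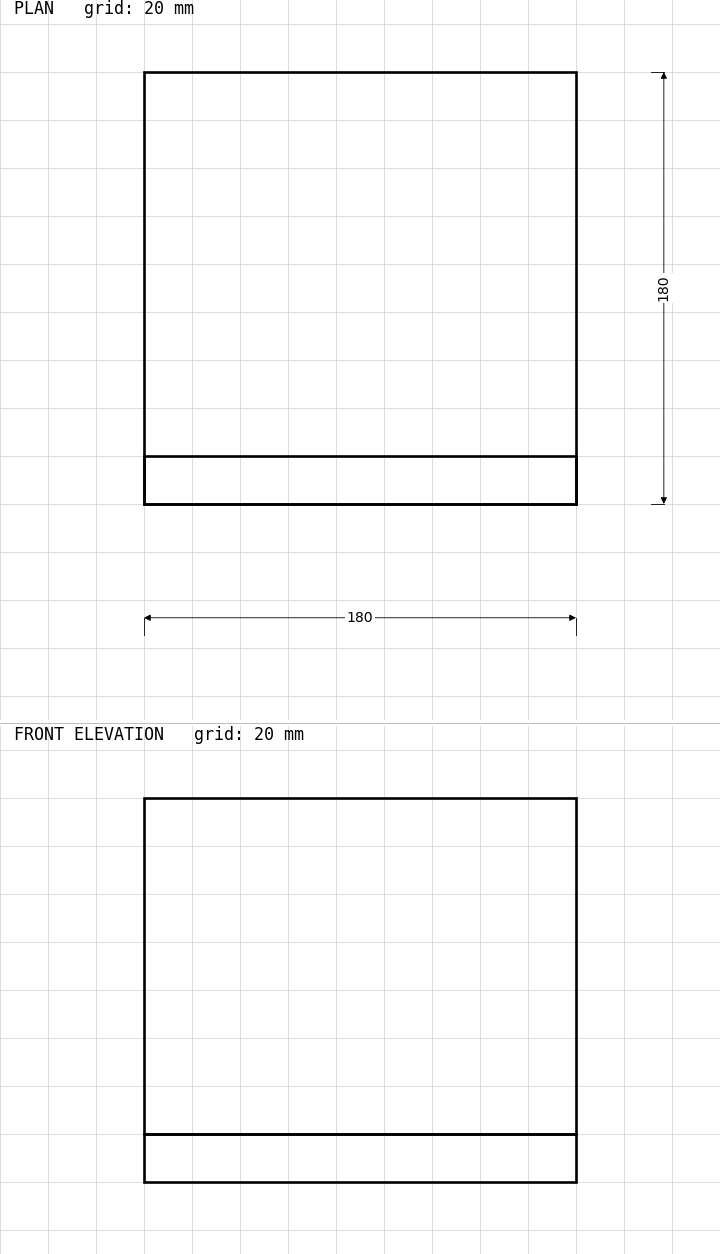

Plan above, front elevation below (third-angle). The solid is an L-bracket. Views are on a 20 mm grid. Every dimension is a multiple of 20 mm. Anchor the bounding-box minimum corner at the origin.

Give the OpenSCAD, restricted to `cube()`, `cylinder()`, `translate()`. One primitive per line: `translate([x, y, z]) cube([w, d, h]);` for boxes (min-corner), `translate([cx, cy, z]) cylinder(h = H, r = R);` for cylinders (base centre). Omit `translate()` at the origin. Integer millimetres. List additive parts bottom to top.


cube([180, 180, 20]);
translate([0, 0, 20]) cube([180, 20, 140]);


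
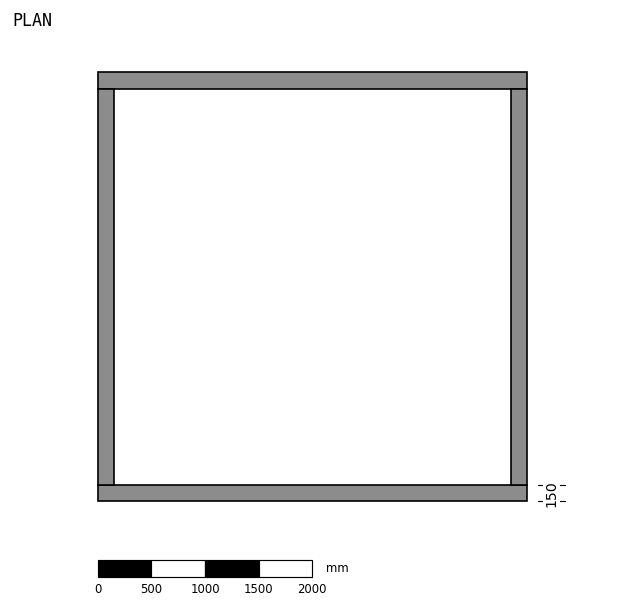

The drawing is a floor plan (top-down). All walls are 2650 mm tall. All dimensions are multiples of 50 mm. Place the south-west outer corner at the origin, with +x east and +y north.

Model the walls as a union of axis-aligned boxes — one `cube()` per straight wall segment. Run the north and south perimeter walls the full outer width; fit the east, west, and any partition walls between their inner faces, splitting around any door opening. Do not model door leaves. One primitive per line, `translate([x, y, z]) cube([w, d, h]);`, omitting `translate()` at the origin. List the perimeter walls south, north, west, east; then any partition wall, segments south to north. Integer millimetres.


cube([4000, 150, 2650]);
translate([0, 3850, 0]) cube([4000, 150, 2650]);
translate([0, 150, 0]) cube([150, 3700, 2650]);
translate([3850, 150, 0]) cube([150, 3700, 2650]);
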